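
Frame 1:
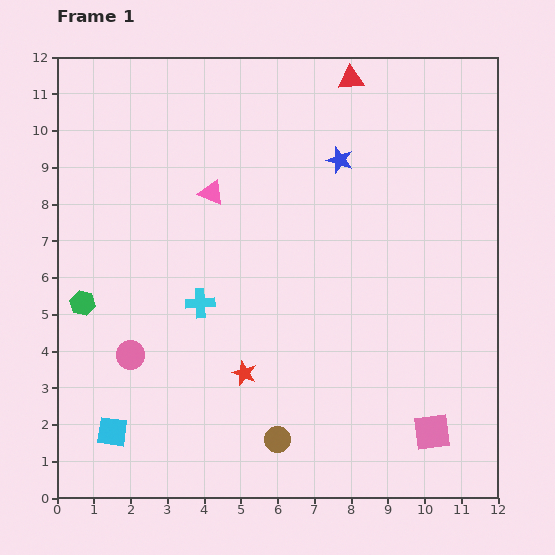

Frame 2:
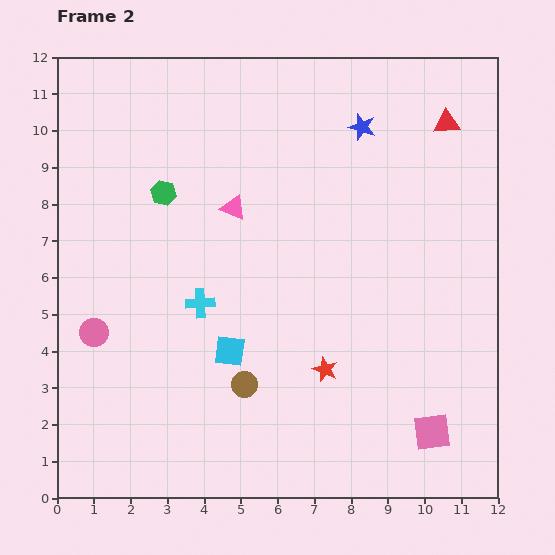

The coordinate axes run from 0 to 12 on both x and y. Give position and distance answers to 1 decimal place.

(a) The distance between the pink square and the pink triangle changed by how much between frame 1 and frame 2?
-0.7

Distance in frame 1: 8.8. Distance in frame 2: 8.1.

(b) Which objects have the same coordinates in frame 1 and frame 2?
the pink square, the cyan cross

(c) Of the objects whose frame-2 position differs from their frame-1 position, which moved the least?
the pink triangle

(moved 0.7)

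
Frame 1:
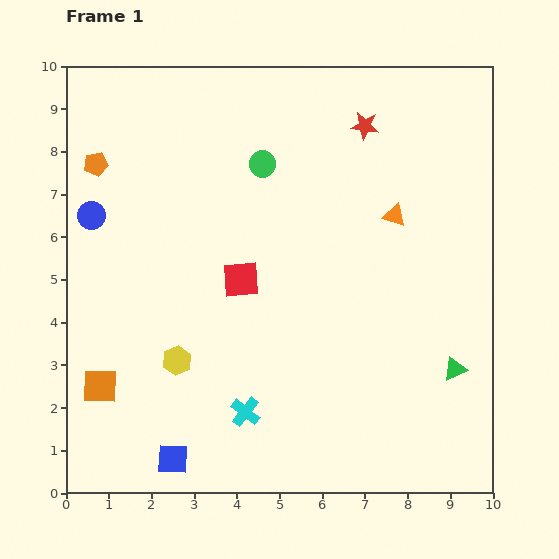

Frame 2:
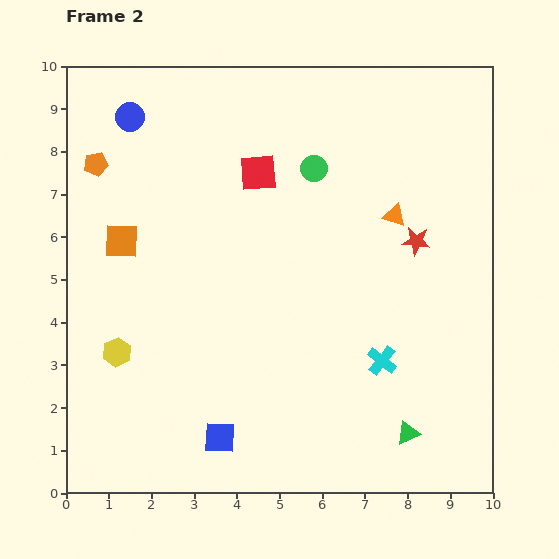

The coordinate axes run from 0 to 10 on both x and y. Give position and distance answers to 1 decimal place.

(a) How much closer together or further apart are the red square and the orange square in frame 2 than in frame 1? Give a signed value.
-0.5

Distance in frame 1: 4.1. Distance in frame 2: 3.6.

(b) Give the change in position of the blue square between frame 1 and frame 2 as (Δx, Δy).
(1.1, 0.5)

The blue square was at (2.5, 0.8) in frame 1 and (3.6, 1.3) in frame 2.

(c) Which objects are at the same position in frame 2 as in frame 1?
the orange pentagon, the orange triangle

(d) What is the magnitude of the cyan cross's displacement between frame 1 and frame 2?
3.4

The cyan cross moved from (4.2, 1.9) to (7.4, 3.1), a distance of √(3.2² + 1.2²) ≈ 3.4.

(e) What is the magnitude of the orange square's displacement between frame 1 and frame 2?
3.4

The orange square moved from (0.8, 2.5) to (1.3, 5.9), a distance of √(0.5² + 3.4²) ≈ 3.4.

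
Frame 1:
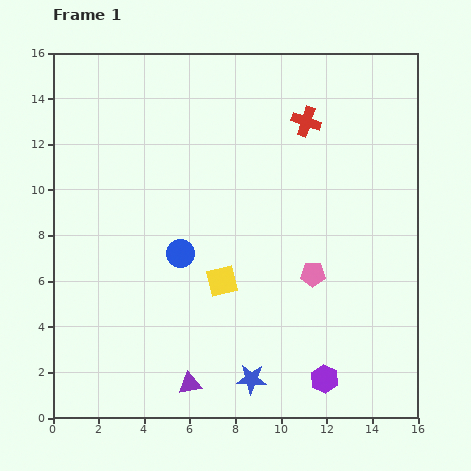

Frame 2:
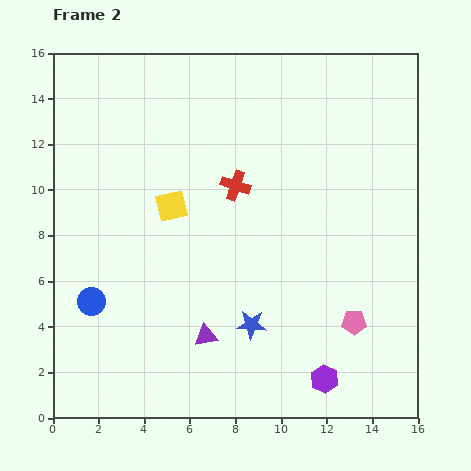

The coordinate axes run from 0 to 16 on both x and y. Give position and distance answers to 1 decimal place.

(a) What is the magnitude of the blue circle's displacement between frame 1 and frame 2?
4.4

The blue circle moved from (5.6, 7.2) to (1.7, 5.1), a distance of √(3.9² + 2.1²) ≈ 4.4.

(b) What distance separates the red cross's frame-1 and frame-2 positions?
4.2

The red cross moved from (11.1, 13.0) to (8.0, 10.2), a distance of √(3.1² + 2.8²) ≈ 4.2.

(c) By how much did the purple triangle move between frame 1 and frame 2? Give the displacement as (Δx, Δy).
(0.7, 2.1)

The purple triangle was at (6.0, 1.5) in frame 1 and (6.7, 3.6) in frame 2.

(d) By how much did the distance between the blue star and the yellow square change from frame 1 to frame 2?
+1.8

Distance in frame 1: 4.5. Distance in frame 2: 6.3.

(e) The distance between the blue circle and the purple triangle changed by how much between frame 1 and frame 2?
-0.5

Distance in frame 1: 5.7. Distance in frame 2: 5.2.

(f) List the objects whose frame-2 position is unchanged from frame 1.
the purple hexagon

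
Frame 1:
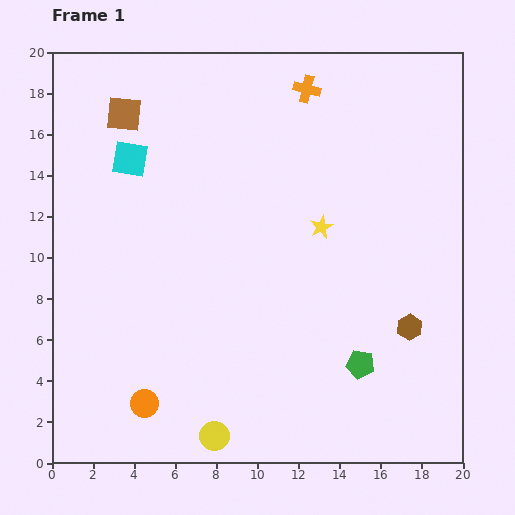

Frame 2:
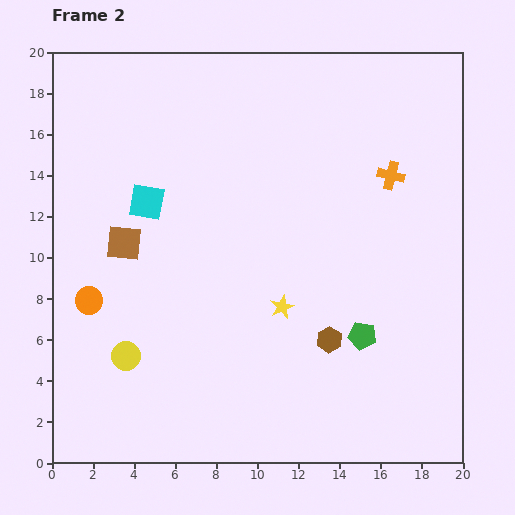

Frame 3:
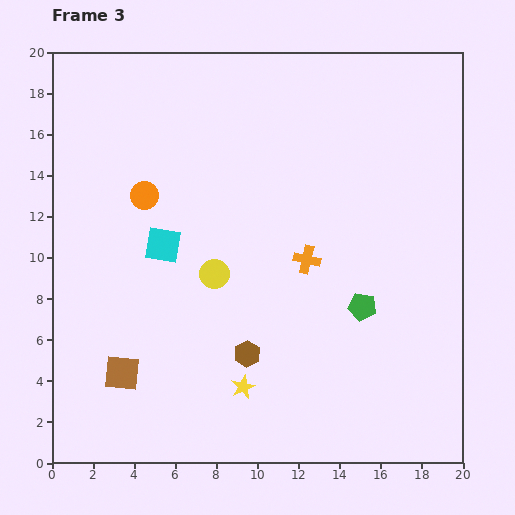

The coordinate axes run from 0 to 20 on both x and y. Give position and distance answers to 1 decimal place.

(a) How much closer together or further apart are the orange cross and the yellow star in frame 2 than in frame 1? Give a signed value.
+1.6

Distance in frame 1: 6.7. Distance in frame 2: 8.3.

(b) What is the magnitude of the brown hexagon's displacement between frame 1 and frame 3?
8.0

The brown hexagon moved from (17.4, 6.6) to (9.5, 5.3), a distance of √(7.9² + 1.3²) ≈ 8.0.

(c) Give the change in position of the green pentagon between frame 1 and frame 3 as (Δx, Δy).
(0.1, 2.8)

The green pentagon was at (15.0, 4.8) in frame 1 and (15.1, 7.6) in frame 3.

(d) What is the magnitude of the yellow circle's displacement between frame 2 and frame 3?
5.9

The yellow circle moved from (3.6, 5.2) to (7.9, 9.2), a distance of √(4.3² + 4.0²) ≈ 5.9.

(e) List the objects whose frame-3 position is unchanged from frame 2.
none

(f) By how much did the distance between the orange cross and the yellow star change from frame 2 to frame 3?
-1.4

Distance in frame 2: 8.3. Distance in frame 3: 6.9.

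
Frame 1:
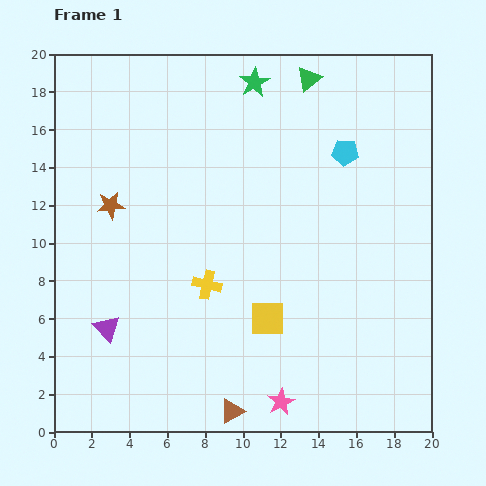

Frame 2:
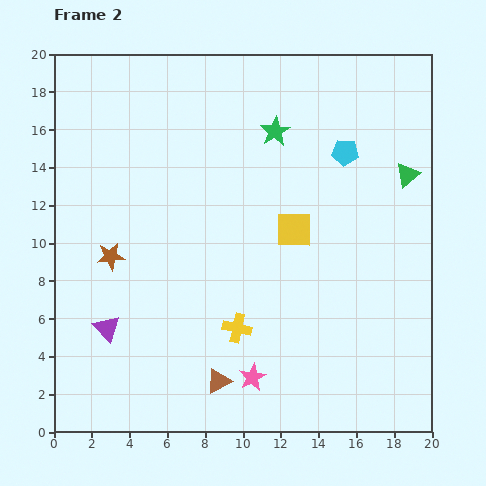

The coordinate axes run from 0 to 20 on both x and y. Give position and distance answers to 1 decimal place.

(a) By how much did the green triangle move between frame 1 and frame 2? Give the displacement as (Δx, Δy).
(5.2, -5.1)

The green triangle was at (13.5, 18.7) in frame 1 and (18.7, 13.6) in frame 2.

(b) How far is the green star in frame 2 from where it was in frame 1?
2.8

The green star moved from (10.6, 18.5) to (11.7, 15.9), a distance of √(1.1² + 2.6²) ≈ 2.8.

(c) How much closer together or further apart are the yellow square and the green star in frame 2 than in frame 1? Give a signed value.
-7.2

Distance in frame 1: 12.5. Distance in frame 2: 5.3.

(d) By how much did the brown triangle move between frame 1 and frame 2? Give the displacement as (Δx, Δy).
(-0.7, 1.6)

The brown triangle was at (9.4, 1.1) in frame 1 and (8.7, 2.7) in frame 2.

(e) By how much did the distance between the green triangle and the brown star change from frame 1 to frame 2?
+3.8

Distance in frame 1: 12.5. Distance in frame 2: 16.3.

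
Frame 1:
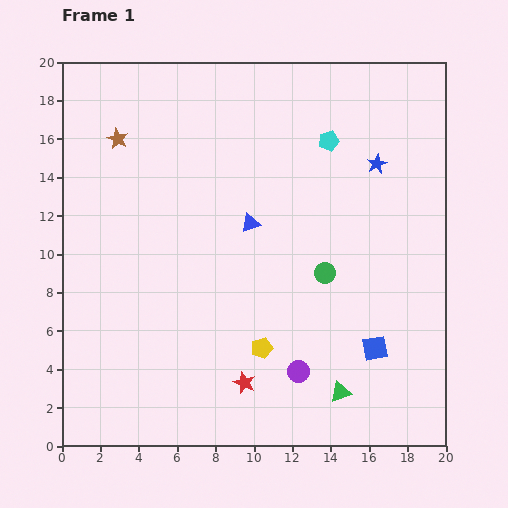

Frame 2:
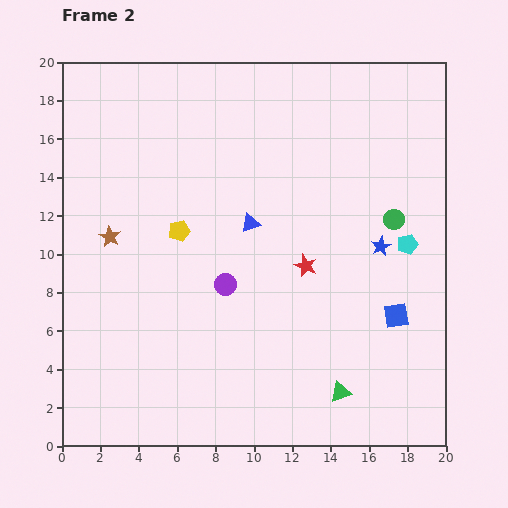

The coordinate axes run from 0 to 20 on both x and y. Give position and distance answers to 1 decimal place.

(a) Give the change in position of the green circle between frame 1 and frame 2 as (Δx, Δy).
(3.6, 2.8)

The green circle was at (13.7, 9.0) in frame 1 and (17.3, 11.8) in frame 2.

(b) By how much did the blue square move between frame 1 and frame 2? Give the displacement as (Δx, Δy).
(1.1, 1.7)

The blue square was at (16.3, 5.1) in frame 1 and (17.4, 6.8) in frame 2.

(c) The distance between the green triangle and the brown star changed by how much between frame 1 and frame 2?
-3.1

Distance in frame 1: 17.6. Distance in frame 2: 14.5.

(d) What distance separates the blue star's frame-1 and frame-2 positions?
4.3

The blue star moved from (16.4, 14.7) to (16.6, 10.4), a distance of √(0.2² + 4.3²) ≈ 4.3.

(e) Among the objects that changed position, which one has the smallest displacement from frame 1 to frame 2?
the blue square

(moved 2.0)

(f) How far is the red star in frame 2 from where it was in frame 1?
6.9

The red star moved from (9.5, 3.3) to (12.7, 9.4), a distance of √(3.2² + 6.1²) ≈ 6.9.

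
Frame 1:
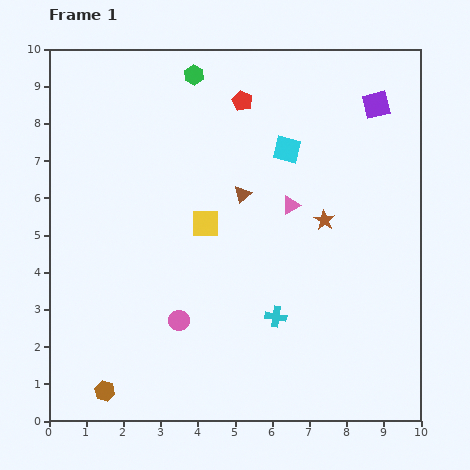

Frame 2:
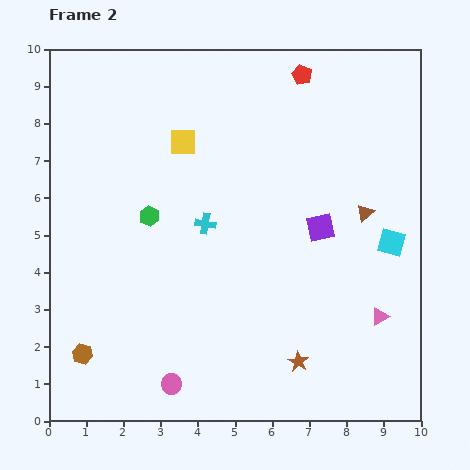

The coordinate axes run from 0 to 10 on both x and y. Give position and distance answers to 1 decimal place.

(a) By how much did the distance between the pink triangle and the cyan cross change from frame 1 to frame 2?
+2.3

Distance in frame 1: 3.0. Distance in frame 2: 5.3.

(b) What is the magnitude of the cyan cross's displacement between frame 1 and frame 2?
3.1

The cyan cross moved from (6.1, 2.8) to (4.2, 5.3), a distance of √(1.9² + 2.5²) ≈ 3.1.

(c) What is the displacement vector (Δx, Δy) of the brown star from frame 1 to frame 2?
(-0.7, -3.8)

The brown star was at (7.4, 5.4) in frame 1 and (6.7, 1.6) in frame 2.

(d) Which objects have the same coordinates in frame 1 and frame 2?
none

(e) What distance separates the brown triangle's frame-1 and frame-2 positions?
3.3

The brown triangle moved from (5.2, 6.1) to (8.5, 5.6), a distance of √(3.3² + 0.5²) ≈ 3.3.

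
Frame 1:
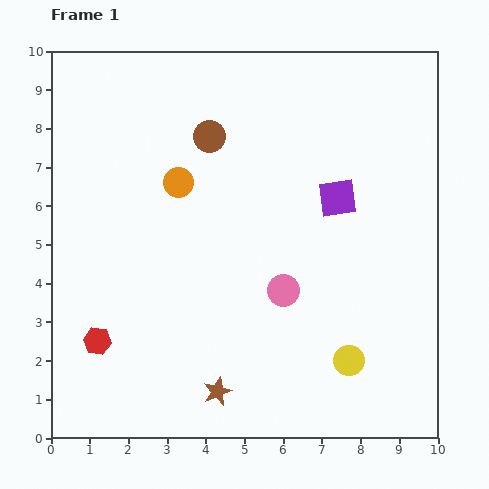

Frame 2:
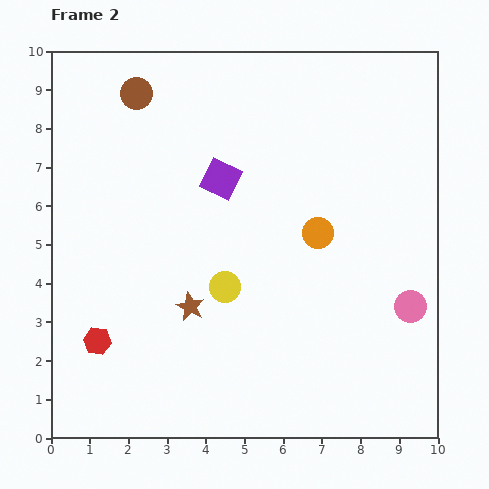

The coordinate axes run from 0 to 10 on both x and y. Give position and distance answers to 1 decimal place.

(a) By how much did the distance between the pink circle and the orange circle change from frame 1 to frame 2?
-0.8

Distance in frame 1: 3.9. Distance in frame 2: 3.1.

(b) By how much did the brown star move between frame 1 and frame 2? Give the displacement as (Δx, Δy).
(-0.7, 2.2)

The brown star was at (4.3, 1.2) in frame 1 and (3.6, 3.4) in frame 2.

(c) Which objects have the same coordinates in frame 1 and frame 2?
the red hexagon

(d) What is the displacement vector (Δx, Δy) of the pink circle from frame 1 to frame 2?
(3.3, -0.4)

The pink circle was at (6.0, 3.8) in frame 1 and (9.3, 3.4) in frame 2.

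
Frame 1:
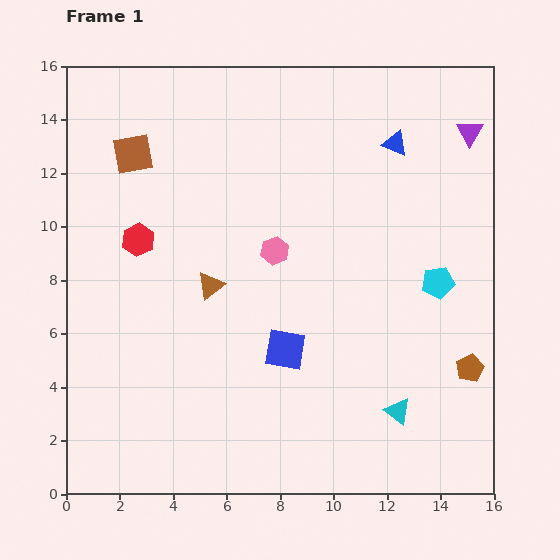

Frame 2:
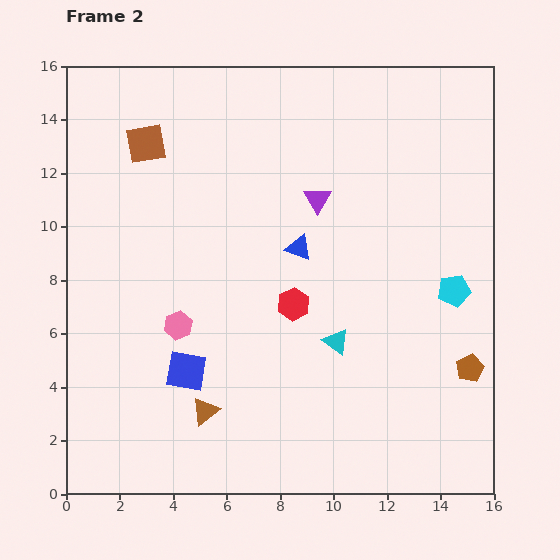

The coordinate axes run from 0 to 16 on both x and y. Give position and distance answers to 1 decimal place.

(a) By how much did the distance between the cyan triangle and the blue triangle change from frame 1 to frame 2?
-6.2

Distance in frame 1: 10.0. Distance in frame 2: 3.8.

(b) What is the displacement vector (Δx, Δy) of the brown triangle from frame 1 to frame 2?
(-0.2, -4.7)

The brown triangle was at (5.4, 7.8) in frame 1 and (5.2, 3.1) in frame 2.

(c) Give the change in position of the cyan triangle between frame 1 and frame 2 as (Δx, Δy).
(-2.3, 2.6)

The cyan triangle was at (12.4, 3.1) in frame 1 and (10.1, 5.7) in frame 2.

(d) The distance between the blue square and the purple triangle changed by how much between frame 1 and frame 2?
-2.5

Distance in frame 1: 10.6. Distance in frame 2: 8.1.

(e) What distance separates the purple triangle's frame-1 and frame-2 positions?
6.2

The purple triangle moved from (15.1, 13.5) to (9.4, 11.0), a distance of √(5.7² + 2.5²) ≈ 6.2.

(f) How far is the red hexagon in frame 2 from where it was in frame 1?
6.3

The red hexagon moved from (2.7, 9.5) to (8.5, 7.1), a distance of √(5.8² + 2.4²) ≈ 6.3.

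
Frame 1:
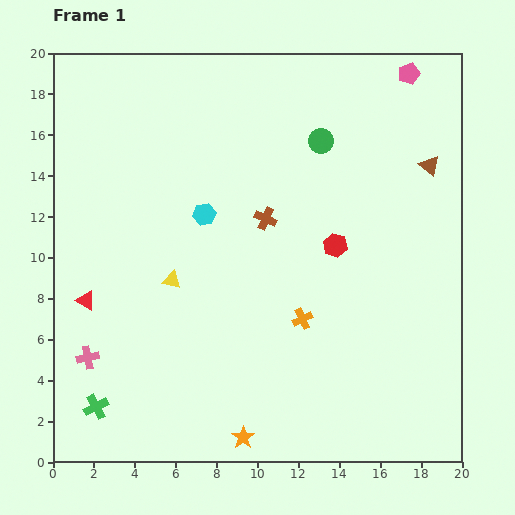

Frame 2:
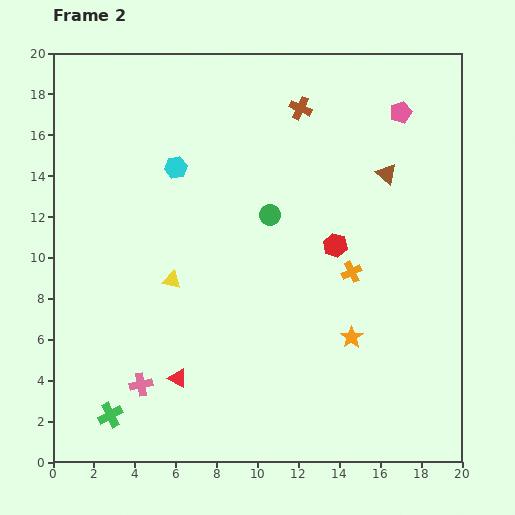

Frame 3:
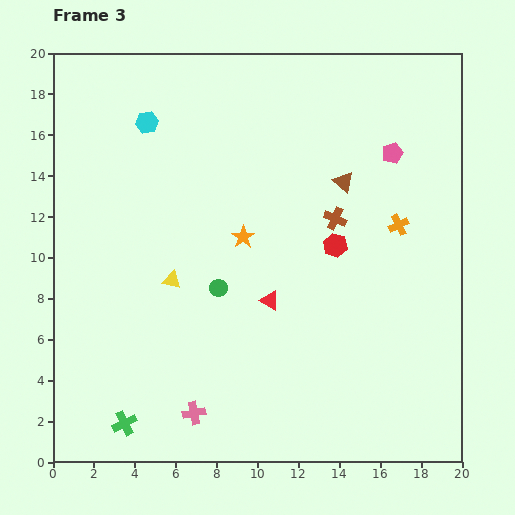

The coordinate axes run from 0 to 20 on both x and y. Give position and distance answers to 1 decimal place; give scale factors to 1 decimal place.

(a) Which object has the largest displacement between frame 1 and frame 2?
the orange star

(moved 7.2; next 5.9)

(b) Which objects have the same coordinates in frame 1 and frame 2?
the yellow triangle, the red hexagon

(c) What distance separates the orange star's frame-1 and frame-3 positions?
9.8

The orange star moved from (9.3, 1.2) to (9.3, 11.0), a distance of √(0.0² + 9.8²) ≈ 9.8.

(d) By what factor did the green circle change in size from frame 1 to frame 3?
0.7×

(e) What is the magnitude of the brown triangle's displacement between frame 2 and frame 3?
2.1

The brown triangle moved from (16.3, 14.1) to (14.2, 13.7), a distance of √(2.1² + 0.4²) ≈ 2.1.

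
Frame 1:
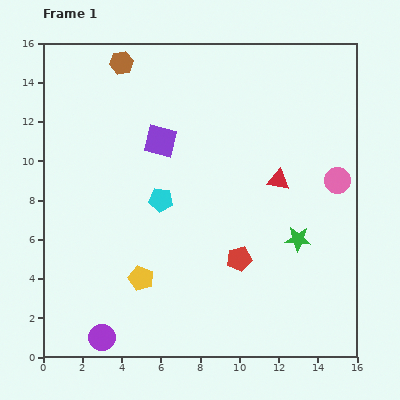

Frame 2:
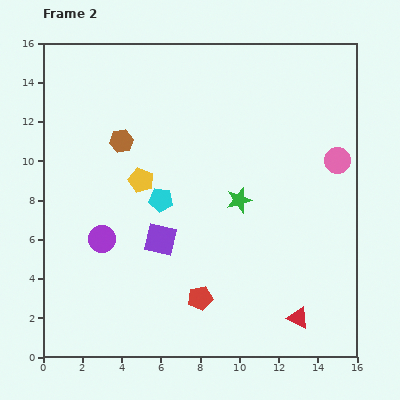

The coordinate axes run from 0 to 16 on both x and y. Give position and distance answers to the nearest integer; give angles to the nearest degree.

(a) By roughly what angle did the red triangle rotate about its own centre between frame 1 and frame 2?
16° clockwise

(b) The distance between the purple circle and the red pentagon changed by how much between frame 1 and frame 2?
-2

Distance in frame 1: 8. Distance in frame 2: 6.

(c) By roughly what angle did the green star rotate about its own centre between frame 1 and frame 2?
19° counter-clockwise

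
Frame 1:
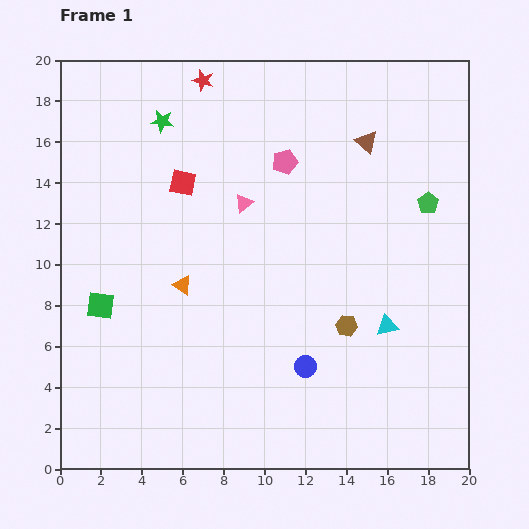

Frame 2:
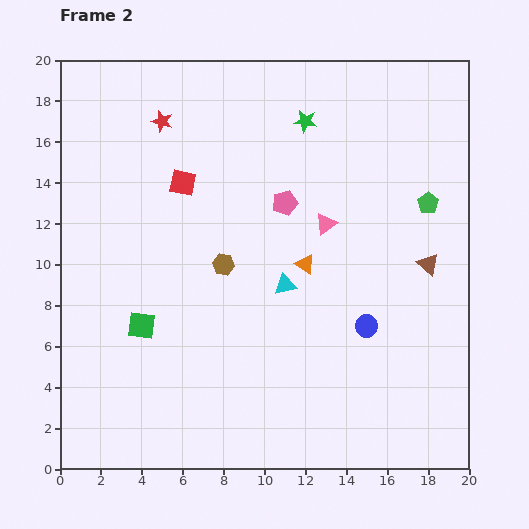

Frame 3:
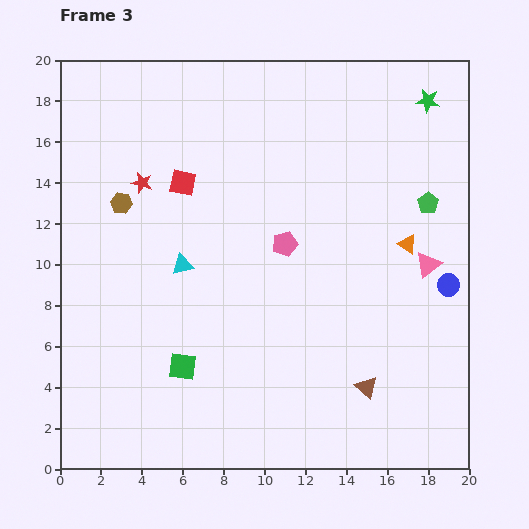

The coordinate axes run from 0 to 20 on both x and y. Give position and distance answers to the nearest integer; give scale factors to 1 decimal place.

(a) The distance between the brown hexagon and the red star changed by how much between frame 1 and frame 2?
-6

Distance in frame 1: 14. Distance in frame 2: 8.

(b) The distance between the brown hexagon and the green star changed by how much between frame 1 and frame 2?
-5

Distance in frame 1: 13. Distance in frame 2: 8.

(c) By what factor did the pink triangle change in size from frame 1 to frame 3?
1.4×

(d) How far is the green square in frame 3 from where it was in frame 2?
3

The green square moved from (4, 7) to (6, 5), a distance of √(2² + 2²) ≈ 3.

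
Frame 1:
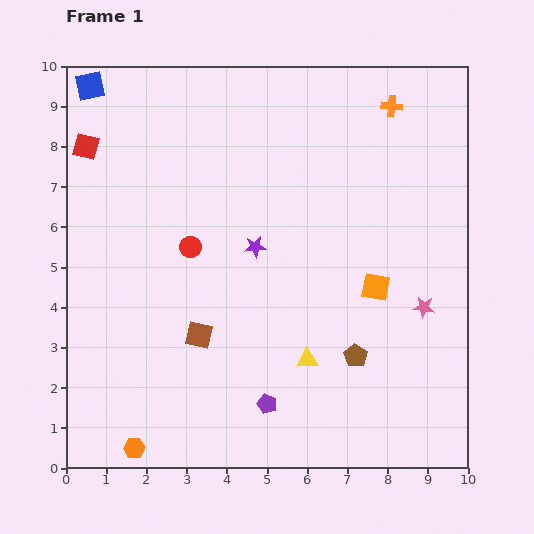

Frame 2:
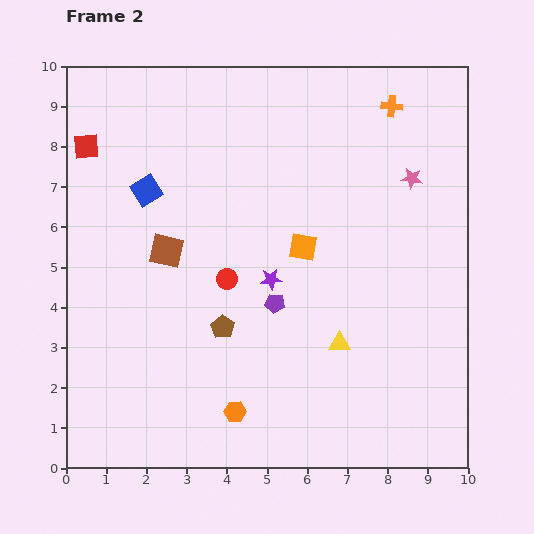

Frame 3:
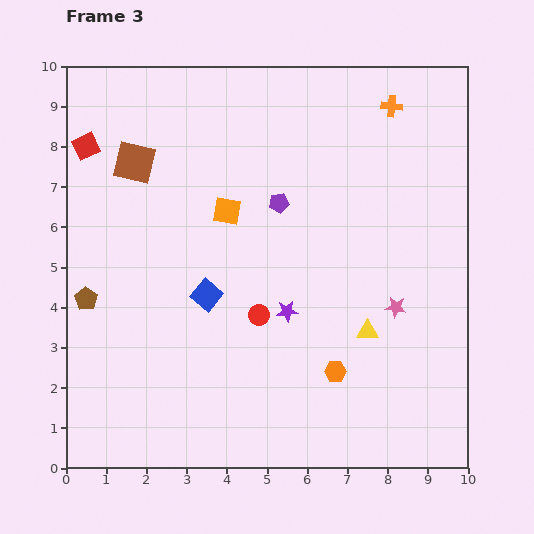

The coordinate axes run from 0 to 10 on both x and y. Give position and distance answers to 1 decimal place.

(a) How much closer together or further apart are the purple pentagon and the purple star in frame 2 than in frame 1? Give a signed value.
-3.3

Distance in frame 1: 3.9. Distance in frame 2: 0.6.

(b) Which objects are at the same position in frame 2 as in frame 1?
the orange cross, the red square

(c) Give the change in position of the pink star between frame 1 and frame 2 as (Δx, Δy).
(-0.3, 3.2)

The pink star was at (8.9, 4.0) in frame 1 and (8.6, 7.2) in frame 2.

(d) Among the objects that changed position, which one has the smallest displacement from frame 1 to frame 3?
the pink star

(moved 0.7)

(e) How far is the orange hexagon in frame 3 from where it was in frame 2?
2.7

The orange hexagon moved from (4.2, 1.4) to (6.7, 2.4), a distance of √(2.5² + 1.0²) ≈ 2.7.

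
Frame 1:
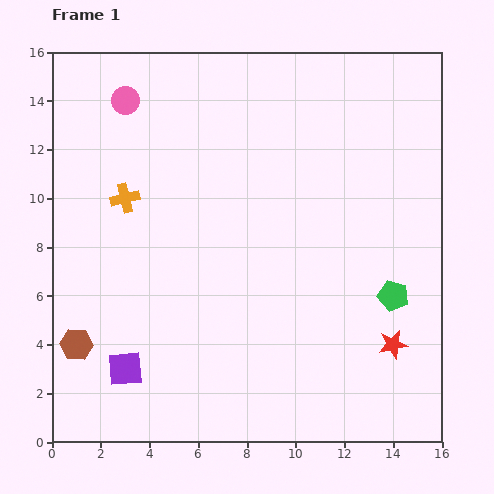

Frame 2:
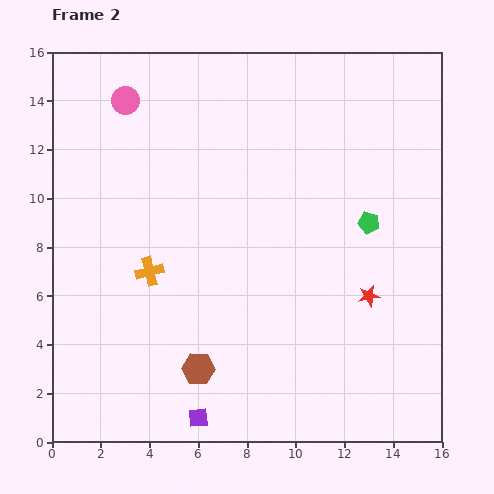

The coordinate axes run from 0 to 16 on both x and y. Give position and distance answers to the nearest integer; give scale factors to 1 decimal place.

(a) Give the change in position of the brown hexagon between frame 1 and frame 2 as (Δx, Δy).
(5, -1)

The brown hexagon was at (1, 4) in frame 1 and (6, 3) in frame 2.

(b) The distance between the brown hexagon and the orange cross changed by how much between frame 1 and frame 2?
-2

Distance in frame 1: 6. Distance in frame 2: 4.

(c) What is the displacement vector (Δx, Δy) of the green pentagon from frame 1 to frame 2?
(-1, 3)

The green pentagon was at (14, 6) in frame 1 and (13, 9) in frame 2.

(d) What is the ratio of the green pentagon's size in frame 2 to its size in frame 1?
0.7×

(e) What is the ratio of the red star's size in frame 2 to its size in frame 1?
0.7×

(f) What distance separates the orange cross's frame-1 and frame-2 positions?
3

The orange cross moved from (3, 10) to (4, 7), a distance of √(1² + 3²) ≈ 3.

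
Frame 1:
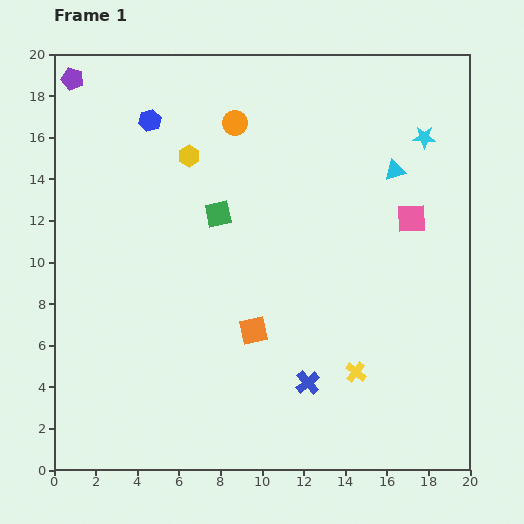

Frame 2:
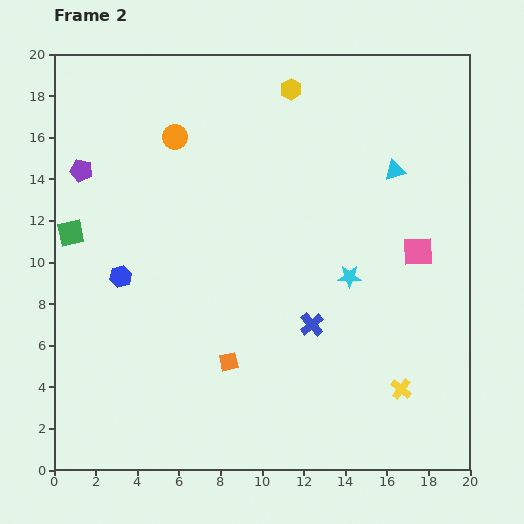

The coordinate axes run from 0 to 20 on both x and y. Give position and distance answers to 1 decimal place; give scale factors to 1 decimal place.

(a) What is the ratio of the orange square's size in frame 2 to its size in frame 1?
0.7×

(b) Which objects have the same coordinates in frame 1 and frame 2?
the cyan triangle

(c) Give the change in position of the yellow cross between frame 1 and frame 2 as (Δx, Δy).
(2.2, -0.8)

The yellow cross was at (14.5, 4.7) in frame 1 and (16.7, 3.9) in frame 2.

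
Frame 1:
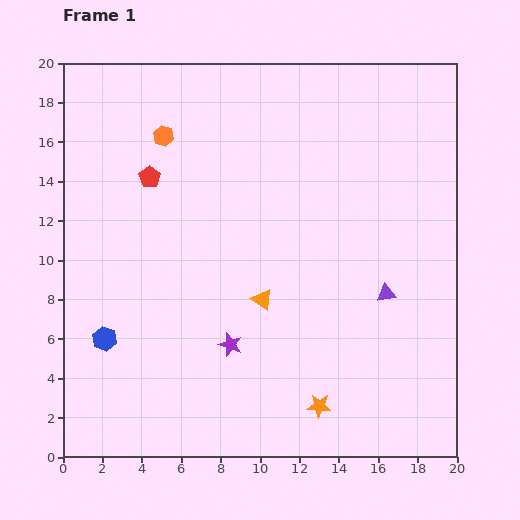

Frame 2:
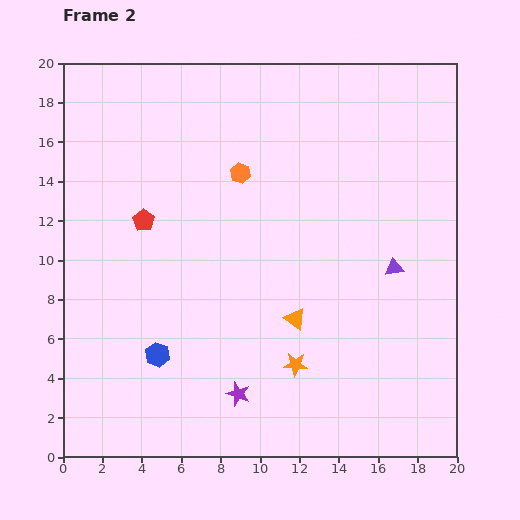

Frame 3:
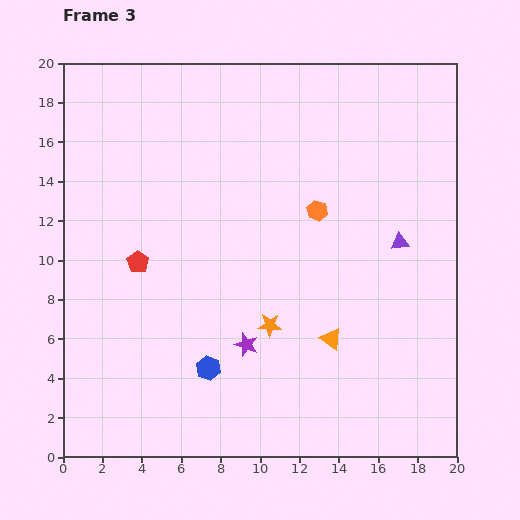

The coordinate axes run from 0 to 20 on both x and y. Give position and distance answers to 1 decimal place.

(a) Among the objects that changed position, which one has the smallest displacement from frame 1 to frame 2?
the purple triangle

(moved 1.4)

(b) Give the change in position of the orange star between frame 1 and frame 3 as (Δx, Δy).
(-2.5, 4.1)

The orange star was at (13.0, 2.6) in frame 1 and (10.5, 6.7) in frame 3.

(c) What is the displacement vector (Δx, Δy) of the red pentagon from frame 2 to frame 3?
(-0.3, -2.1)

The red pentagon was at (4.1, 12.0) in frame 2 and (3.8, 9.9) in frame 3.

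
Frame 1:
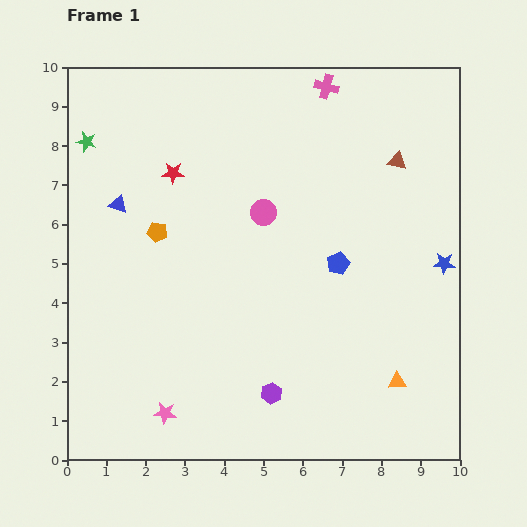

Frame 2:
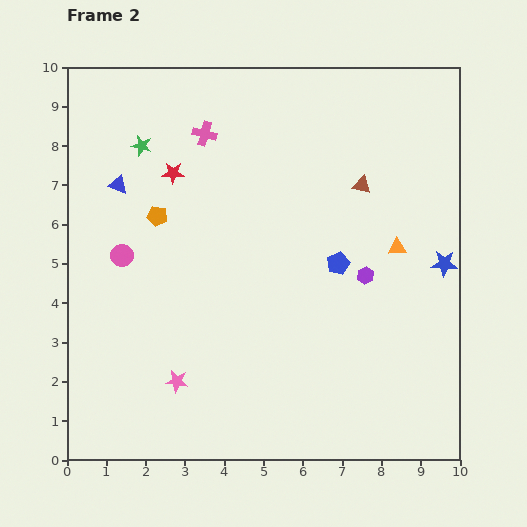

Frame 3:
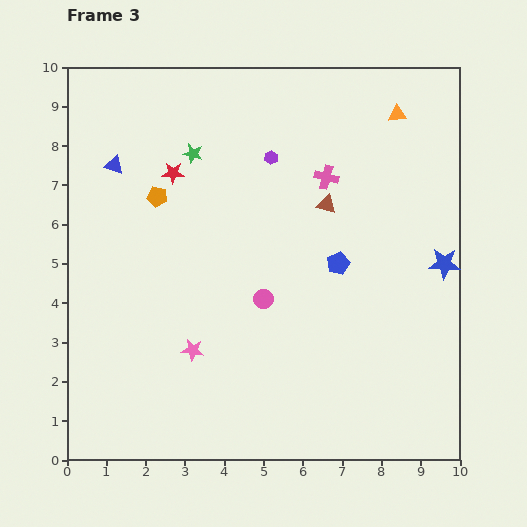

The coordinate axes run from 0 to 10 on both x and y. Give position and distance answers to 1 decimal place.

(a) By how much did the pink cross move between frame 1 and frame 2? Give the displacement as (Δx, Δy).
(-3.1, -1.2)

The pink cross was at (6.6, 9.5) in frame 1 and (3.5, 8.3) in frame 2.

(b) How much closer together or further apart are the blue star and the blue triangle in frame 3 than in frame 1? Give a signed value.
+0.4

Distance in frame 1: 8.4. Distance in frame 3: 8.8.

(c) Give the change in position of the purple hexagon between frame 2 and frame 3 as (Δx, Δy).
(-2.4, 3.0)

The purple hexagon was at (7.6, 4.7) in frame 2 and (5.2, 7.7) in frame 3.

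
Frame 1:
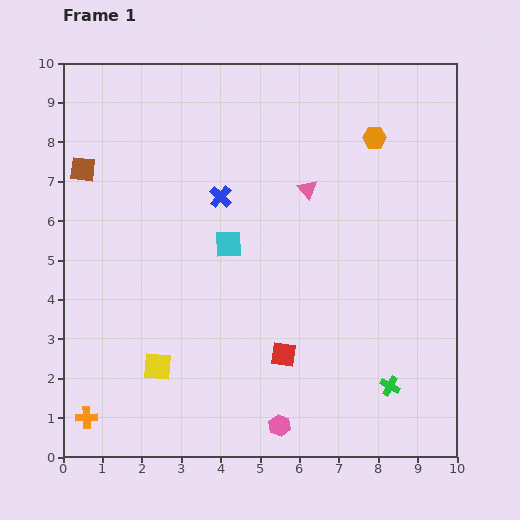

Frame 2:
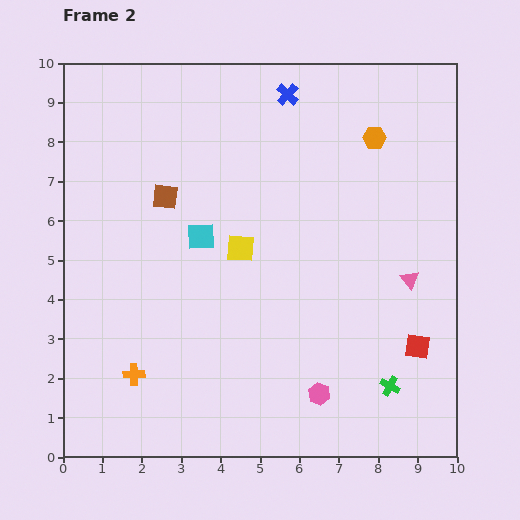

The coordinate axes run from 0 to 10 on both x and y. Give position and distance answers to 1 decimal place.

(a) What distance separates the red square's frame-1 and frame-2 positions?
3.4

The red square moved from (5.6, 2.6) to (9.0, 2.8), a distance of √(3.4² + 0.2²) ≈ 3.4.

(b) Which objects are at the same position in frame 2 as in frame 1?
the orange hexagon, the green cross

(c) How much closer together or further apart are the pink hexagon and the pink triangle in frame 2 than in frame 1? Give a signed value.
-2.3

Distance in frame 1: 6.0. Distance in frame 2: 3.7.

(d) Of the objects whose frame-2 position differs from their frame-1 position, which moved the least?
the cyan square

(moved 0.7)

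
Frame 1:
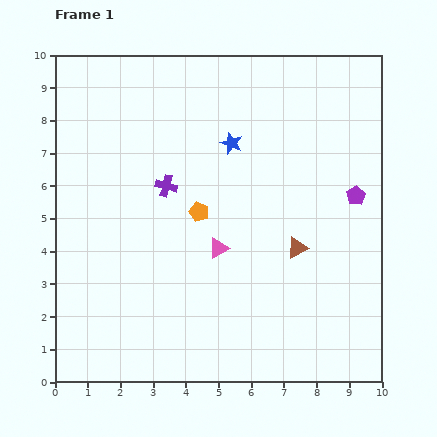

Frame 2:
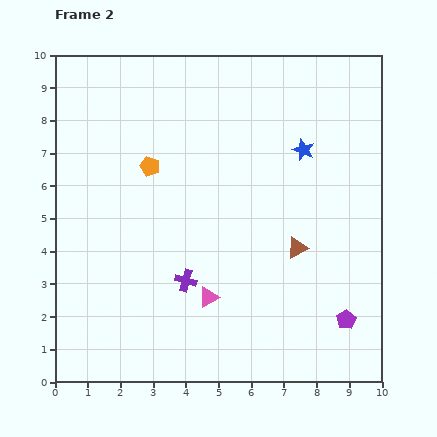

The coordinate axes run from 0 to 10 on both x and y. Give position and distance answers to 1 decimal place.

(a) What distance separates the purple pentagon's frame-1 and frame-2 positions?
3.8

The purple pentagon moved from (9.2, 5.7) to (8.9, 1.9), a distance of √(0.3² + 3.8²) ≈ 3.8.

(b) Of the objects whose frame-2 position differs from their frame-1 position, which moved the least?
the pink triangle

(moved 1.5)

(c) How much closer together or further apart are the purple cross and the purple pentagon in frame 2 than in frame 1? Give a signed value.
-0.8

Distance in frame 1: 5.8. Distance in frame 2: 5.0.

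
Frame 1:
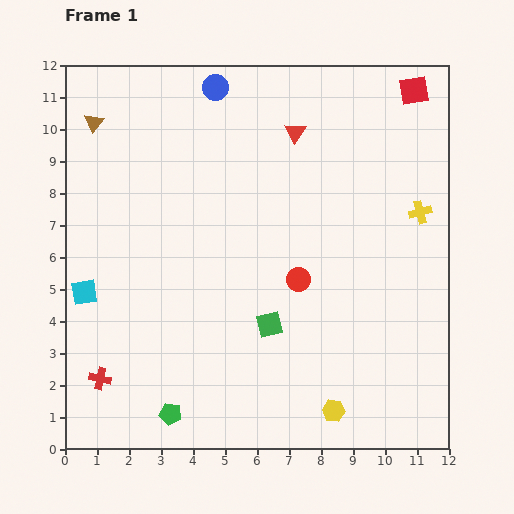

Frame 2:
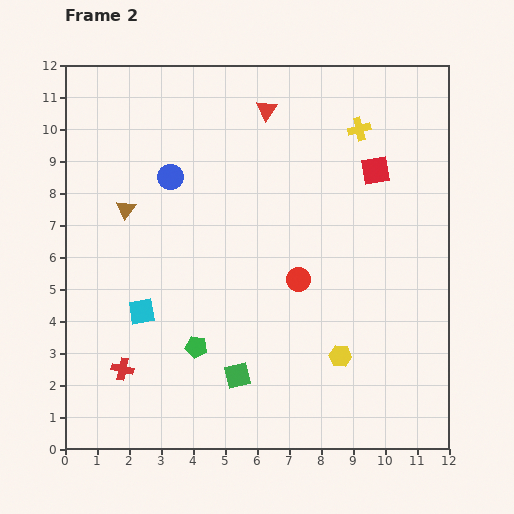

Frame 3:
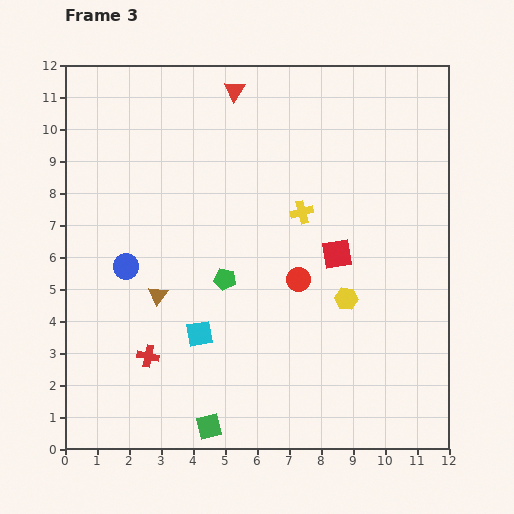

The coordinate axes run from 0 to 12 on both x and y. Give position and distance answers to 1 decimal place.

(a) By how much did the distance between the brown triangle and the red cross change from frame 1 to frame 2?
-3.0

Distance in frame 1: 8.0. Distance in frame 2: 5.0.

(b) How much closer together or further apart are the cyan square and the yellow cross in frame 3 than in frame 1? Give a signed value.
-5.8

Distance in frame 1: 10.8. Distance in frame 3: 5.0.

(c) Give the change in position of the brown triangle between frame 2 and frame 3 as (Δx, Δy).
(1.0, -2.7)

The brown triangle was at (1.9, 7.5) in frame 2 and (2.9, 4.8) in frame 3.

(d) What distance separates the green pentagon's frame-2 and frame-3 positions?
2.3

The green pentagon moved from (4.1, 3.2) to (5.0, 5.3), a distance of √(0.9² + 2.1²) ≈ 2.3.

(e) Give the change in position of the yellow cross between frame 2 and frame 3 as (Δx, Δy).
(-1.8, -2.6)

The yellow cross was at (9.2, 10.0) in frame 2 and (7.4, 7.4) in frame 3.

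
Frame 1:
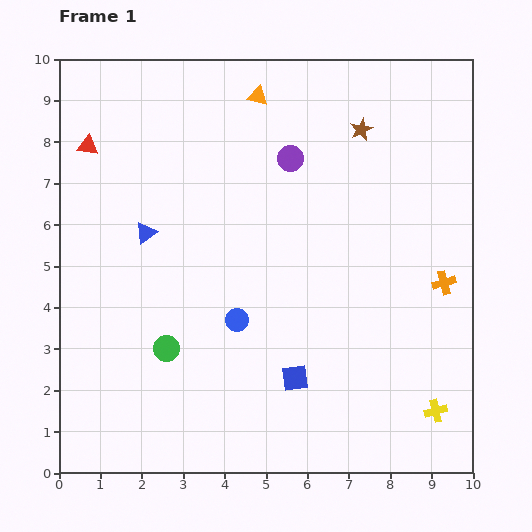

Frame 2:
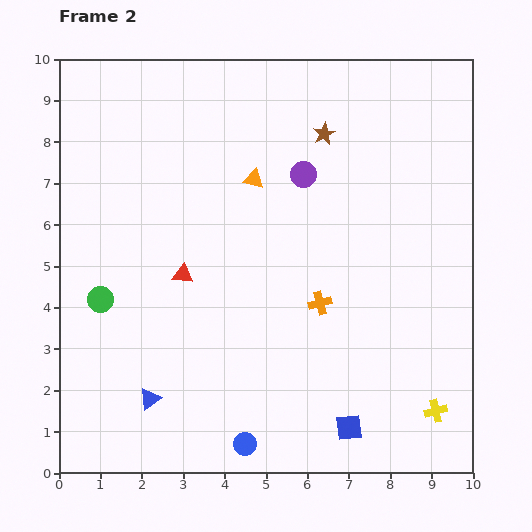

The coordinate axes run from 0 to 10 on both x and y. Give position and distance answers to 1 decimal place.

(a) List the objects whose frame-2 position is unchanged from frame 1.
the yellow cross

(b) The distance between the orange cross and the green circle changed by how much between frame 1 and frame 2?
-1.6

Distance in frame 1: 6.9. Distance in frame 2: 5.3.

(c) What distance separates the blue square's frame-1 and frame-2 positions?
1.8

The blue square moved from (5.7, 2.3) to (7.0, 1.1), a distance of √(1.3² + 1.2²) ≈ 1.8.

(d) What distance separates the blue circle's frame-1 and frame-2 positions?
3.0

The blue circle moved from (4.3, 3.7) to (4.5, 0.7), a distance of √(0.2² + 3.0²) ≈ 3.0.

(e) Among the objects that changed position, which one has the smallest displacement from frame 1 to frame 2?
the purple circle

(moved 0.5)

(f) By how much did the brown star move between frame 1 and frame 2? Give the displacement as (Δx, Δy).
(-0.9, -0.1)

The brown star was at (7.3, 8.3) in frame 1 and (6.4, 8.2) in frame 2.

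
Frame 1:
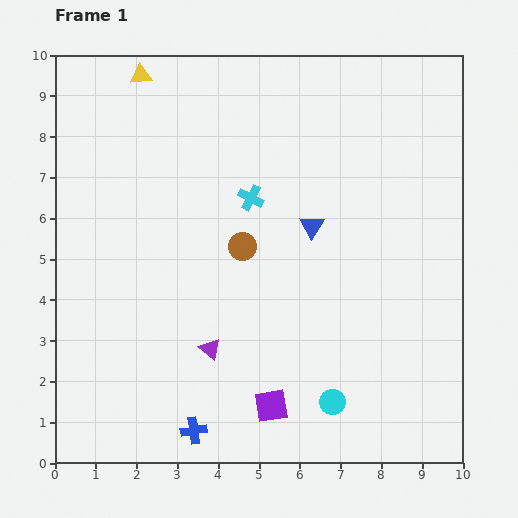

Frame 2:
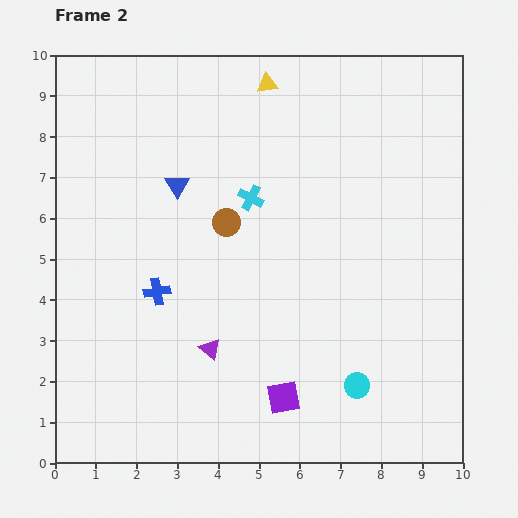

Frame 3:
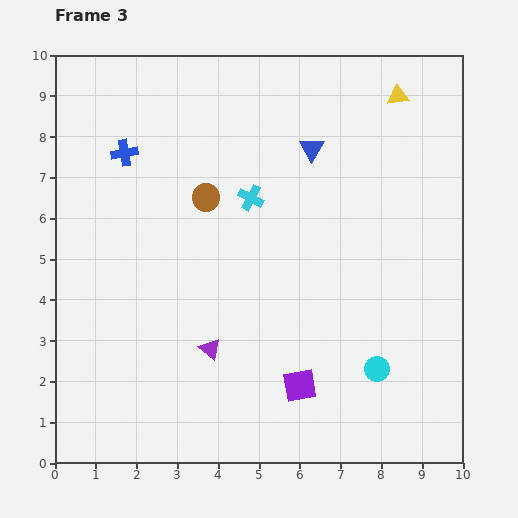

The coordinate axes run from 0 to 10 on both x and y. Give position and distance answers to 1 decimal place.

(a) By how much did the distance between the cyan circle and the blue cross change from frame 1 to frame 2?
+1.9

Distance in frame 1: 3.5. Distance in frame 2: 5.4.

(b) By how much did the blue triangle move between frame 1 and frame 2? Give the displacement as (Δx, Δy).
(-3.3, 1.0)

The blue triangle was at (6.3, 5.8) in frame 1 and (3.0, 6.8) in frame 2.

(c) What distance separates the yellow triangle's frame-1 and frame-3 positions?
6.3

The yellow triangle moved from (2.1, 9.5) to (8.4, 9.0), a distance of √(6.3² + 0.5²) ≈ 6.3.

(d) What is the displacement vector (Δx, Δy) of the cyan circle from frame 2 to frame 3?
(0.5, 0.4)

The cyan circle was at (7.4, 1.9) in frame 2 and (7.9, 2.3) in frame 3.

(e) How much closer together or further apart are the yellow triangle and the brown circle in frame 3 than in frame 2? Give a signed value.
+1.8

Distance in frame 2: 3.5. Distance in frame 3: 5.3.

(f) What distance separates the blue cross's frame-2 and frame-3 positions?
3.5

The blue cross moved from (2.5, 4.2) to (1.7, 7.6), a distance of √(0.8² + 3.4²) ≈ 3.5.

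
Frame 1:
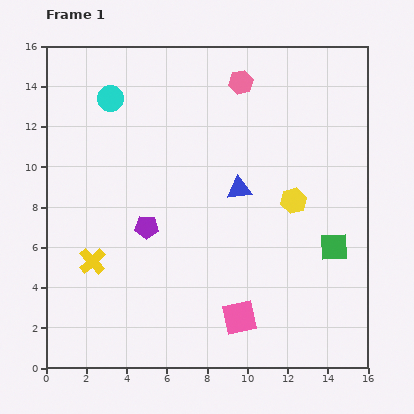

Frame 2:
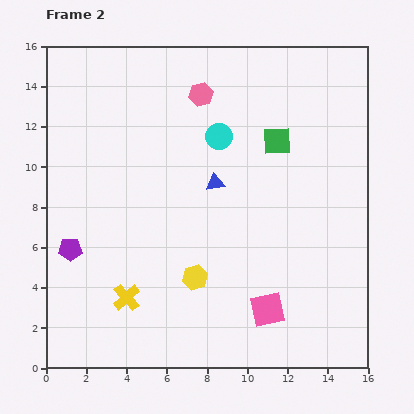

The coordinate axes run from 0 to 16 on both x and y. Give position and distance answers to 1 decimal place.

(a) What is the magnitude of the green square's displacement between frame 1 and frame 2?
6.0

The green square moved from (14.3, 6.0) to (11.5, 11.3), a distance of √(2.8² + 5.3²) ≈ 6.0.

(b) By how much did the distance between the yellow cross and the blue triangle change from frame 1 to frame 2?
-0.9

Distance in frame 1: 8.1. Distance in frame 2: 7.2.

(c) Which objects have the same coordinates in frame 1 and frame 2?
none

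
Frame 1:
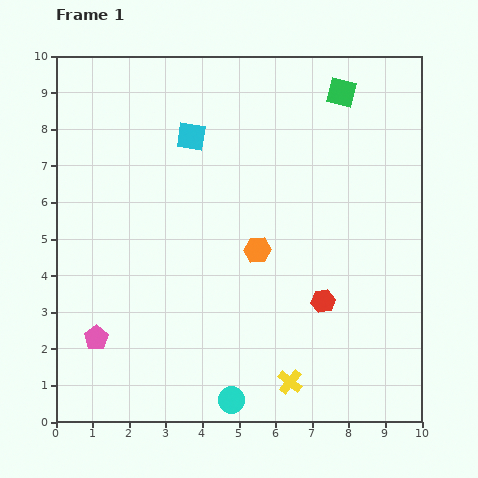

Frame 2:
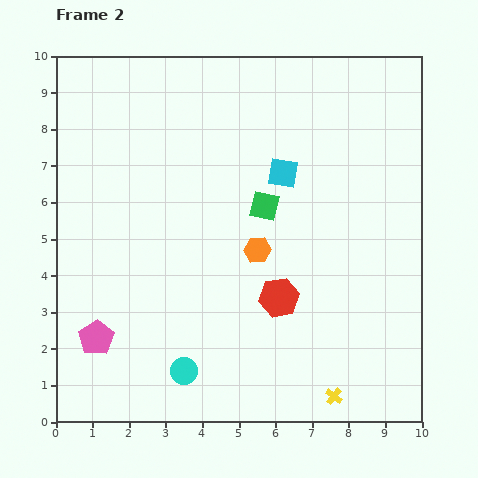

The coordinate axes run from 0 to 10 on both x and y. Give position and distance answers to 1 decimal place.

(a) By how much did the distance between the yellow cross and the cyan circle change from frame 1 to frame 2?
+2.5

Distance in frame 1: 1.7. Distance in frame 2: 4.2.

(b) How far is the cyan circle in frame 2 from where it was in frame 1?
1.5

The cyan circle moved from (4.8, 0.6) to (3.5, 1.4), a distance of √(1.3² + 0.8²) ≈ 1.5.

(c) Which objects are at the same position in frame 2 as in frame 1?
the orange hexagon, the pink pentagon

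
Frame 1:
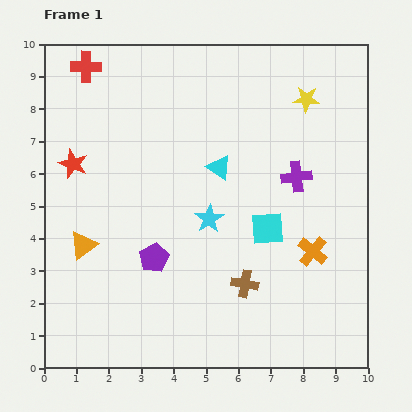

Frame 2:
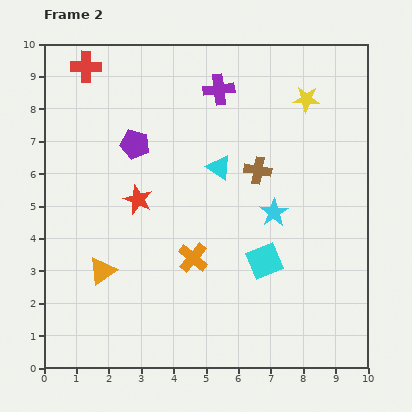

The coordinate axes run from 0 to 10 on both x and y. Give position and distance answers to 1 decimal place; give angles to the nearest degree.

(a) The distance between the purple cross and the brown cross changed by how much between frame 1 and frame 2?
-0.9

Distance in frame 1: 3.7. Distance in frame 2: 2.8.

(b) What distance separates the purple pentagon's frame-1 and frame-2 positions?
3.6

The purple pentagon moved from (3.4, 3.4) to (2.8, 6.9), a distance of √(0.6² + 3.5²) ≈ 3.6.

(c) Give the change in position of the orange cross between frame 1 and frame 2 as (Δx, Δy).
(-3.7, -0.2)

The orange cross was at (8.3, 3.6) in frame 1 and (4.6, 3.4) in frame 2.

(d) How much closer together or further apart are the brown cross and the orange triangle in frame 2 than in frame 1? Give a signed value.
+0.6

Distance in frame 1: 5.1. Distance in frame 2: 5.7.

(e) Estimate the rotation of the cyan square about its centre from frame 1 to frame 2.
18° counter-clockwise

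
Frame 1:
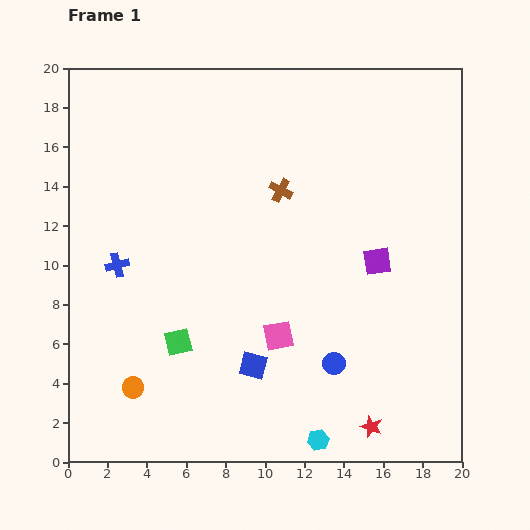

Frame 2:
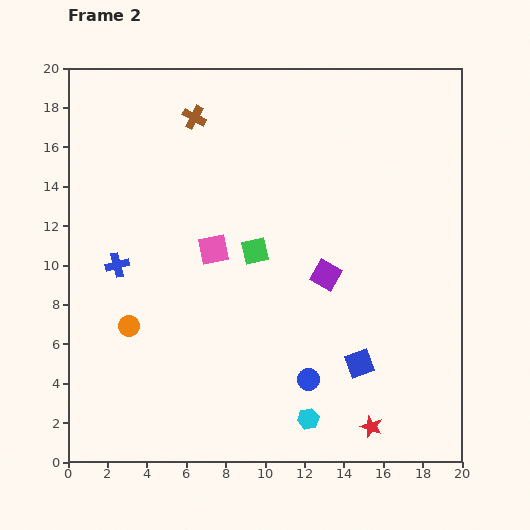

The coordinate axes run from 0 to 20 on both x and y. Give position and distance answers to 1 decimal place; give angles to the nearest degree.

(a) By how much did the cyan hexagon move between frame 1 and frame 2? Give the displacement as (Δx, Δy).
(-0.5, 1.1)

The cyan hexagon was at (12.7, 1.1) in frame 1 and (12.2, 2.2) in frame 2.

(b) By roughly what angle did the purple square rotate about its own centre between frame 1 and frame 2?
38° clockwise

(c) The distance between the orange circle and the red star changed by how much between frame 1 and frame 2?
+1.0

Distance in frame 1: 12.3. Distance in frame 2: 13.3.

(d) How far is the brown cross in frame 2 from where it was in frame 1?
5.7

The brown cross moved from (10.8, 13.8) to (6.4, 17.5), a distance of √(4.4² + 3.7²) ≈ 5.7.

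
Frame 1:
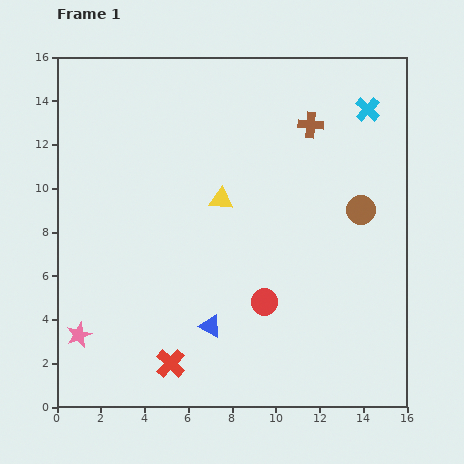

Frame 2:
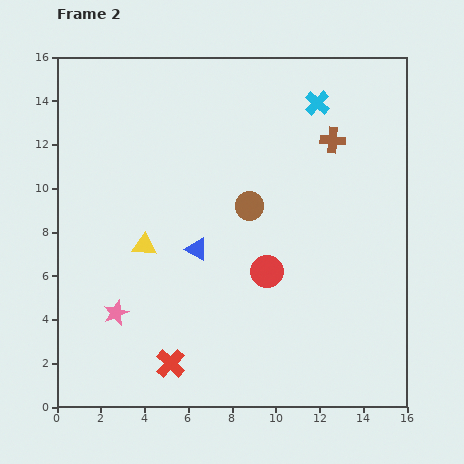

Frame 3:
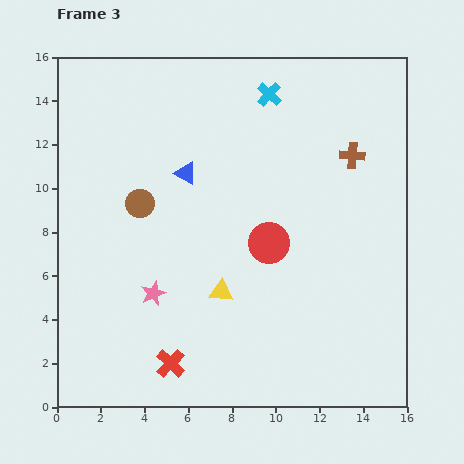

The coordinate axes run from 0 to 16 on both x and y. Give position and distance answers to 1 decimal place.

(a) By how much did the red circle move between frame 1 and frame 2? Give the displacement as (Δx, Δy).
(0.1, 1.4)

The red circle was at (9.5, 4.8) in frame 1 and (9.6, 6.2) in frame 2.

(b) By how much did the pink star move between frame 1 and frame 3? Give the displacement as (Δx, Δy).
(3.4, 1.9)

The pink star was at (1.0, 3.3) in frame 1 and (4.4, 5.2) in frame 3.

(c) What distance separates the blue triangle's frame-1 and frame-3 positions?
7.1

The blue triangle moved from (7.0, 3.7) to (5.9, 10.7), a distance of √(1.1² + 7.0²) ≈ 7.1.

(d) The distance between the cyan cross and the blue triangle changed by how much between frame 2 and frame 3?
-3.5

Distance in frame 2: 8.7. Distance in frame 3: 5.2.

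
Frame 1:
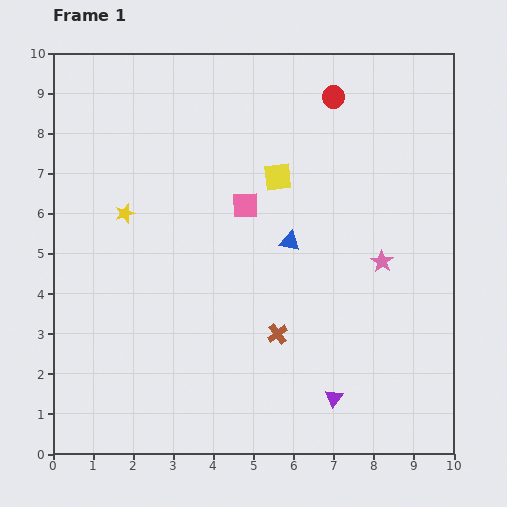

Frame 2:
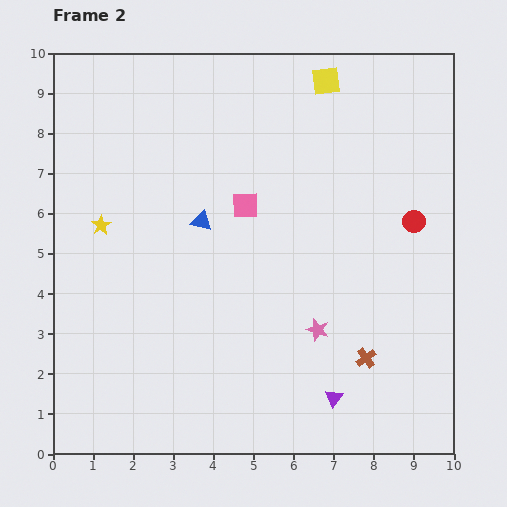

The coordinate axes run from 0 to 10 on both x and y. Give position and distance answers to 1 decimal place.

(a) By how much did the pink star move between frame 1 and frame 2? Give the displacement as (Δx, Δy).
(-1.6, -1.7)

The pink star was at (8.2, 4.8) in frame 1 and (6.6, 3.1) in frame 2.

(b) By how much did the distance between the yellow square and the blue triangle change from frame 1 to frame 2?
+3.1

Distance in frame 1: 1.6. Distance in frame 2: 4.7.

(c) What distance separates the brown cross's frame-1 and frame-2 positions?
2.3

The brown cross moved from (5.6, 3.0) to (7.8, 2.4), a distance of √(2.2² + 0.6²) ≈ 2.3.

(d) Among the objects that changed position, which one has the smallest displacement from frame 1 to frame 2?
the yellow star

(moved 0.7)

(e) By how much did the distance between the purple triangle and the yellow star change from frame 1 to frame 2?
+0.3

Distance in frame 1: 6.9. Distance in frame 2: 7.2.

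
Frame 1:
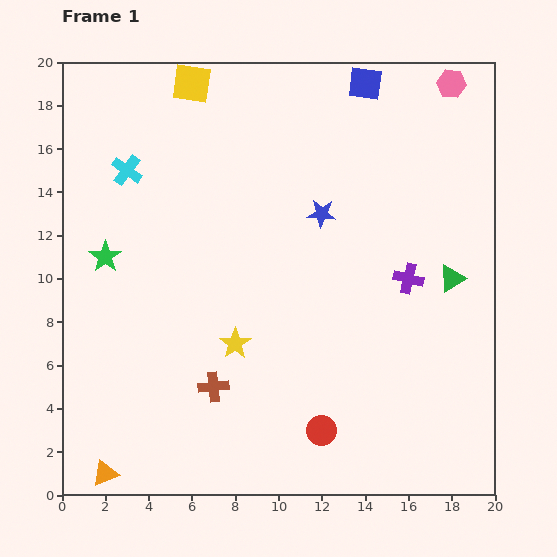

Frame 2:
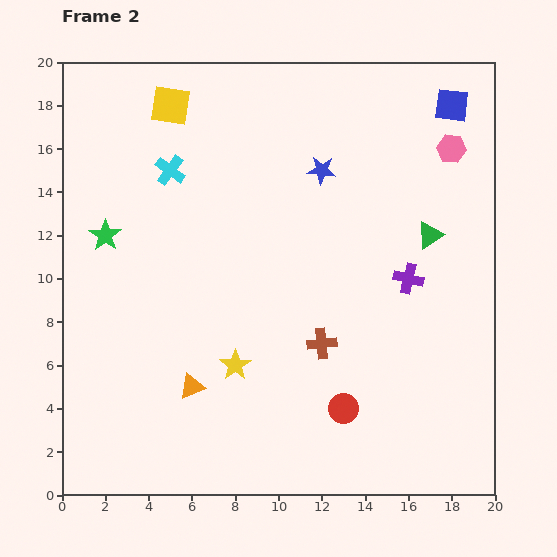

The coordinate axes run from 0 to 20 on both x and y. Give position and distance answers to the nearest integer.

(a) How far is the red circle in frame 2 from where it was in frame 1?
1

The red circle moved from (12, 3) to (13, 4), a distance of √(1² + 1²) ≈ 1.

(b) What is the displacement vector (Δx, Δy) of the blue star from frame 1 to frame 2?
(0, 2)

The blue star was at (12, 13) in frame 1 and (12, 15) in frame 2.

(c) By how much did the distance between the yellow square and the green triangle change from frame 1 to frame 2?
-2

Distance in frame 1: 15. Distance in frame 2: 13.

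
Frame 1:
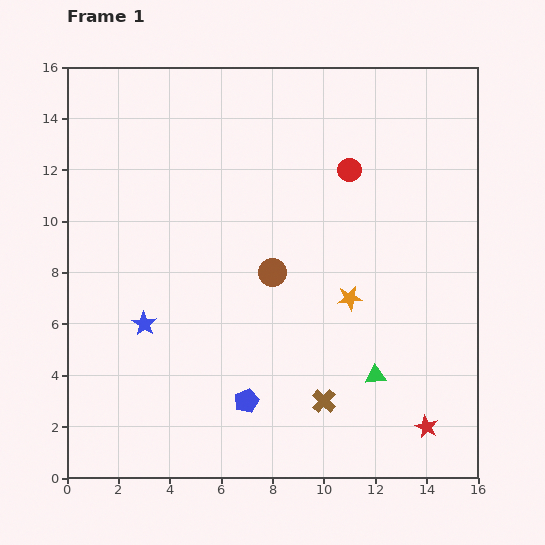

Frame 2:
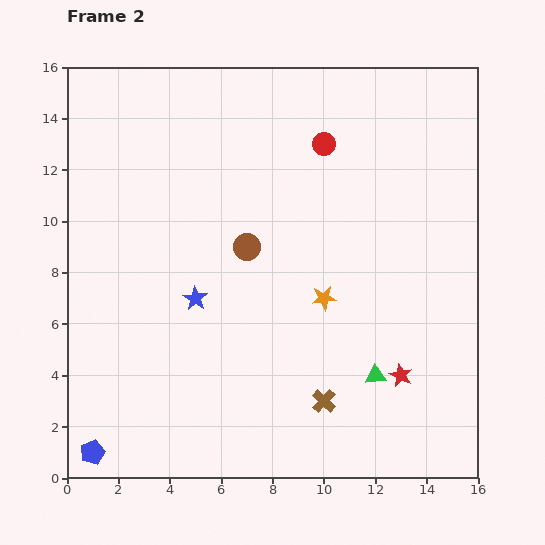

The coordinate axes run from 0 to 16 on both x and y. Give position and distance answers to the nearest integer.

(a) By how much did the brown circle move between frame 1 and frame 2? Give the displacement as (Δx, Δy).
(-1, 1)

The brown circle was at (8, 8) in frame 1 and (7, 9) in frame 2.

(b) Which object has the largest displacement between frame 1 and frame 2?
the blue pentagon

(moved 6; next 2)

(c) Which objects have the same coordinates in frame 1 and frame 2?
the brown cross, the green triangle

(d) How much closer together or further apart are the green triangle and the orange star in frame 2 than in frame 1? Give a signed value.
+1

Distance in frame 1: 3. Distance in frame 2: 4.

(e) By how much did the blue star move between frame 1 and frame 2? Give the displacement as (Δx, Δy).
(2, 1)

The blue star was at (3, 6) in frame 1 and (5, 7) in frame 2.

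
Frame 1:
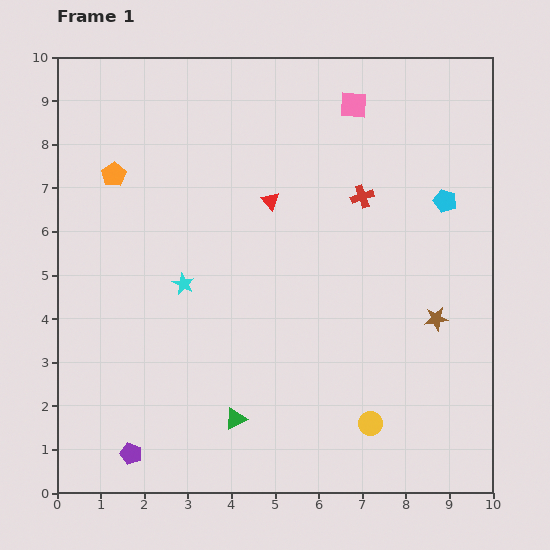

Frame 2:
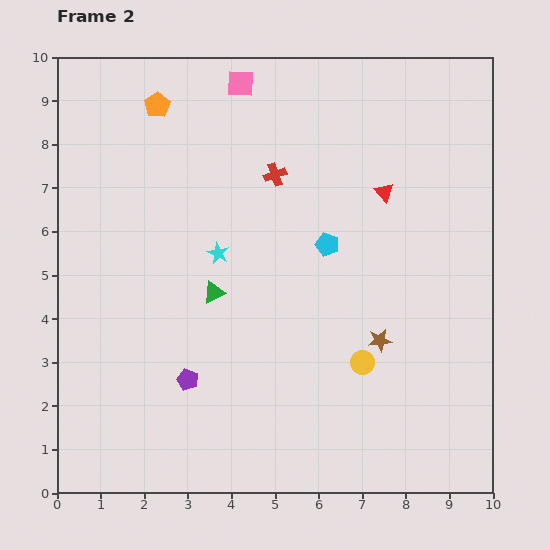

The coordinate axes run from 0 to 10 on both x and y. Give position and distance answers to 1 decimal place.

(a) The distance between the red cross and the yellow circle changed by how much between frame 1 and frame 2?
-0.5

Distance in frame 1: 5.2. Distance in frame 2: 4.7.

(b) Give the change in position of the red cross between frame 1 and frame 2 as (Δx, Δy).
(-2.0, 0.5)

The red cross was at (7.0, 6.8) in frame 1 and (5.0, 7.3) in frame 2.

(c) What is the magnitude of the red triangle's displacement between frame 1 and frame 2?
2.6

The red triangle moved from (4.9, 6.7) to (7.5, 6.9), a distance of √(2.6² + 0.2²) ≈ 2.6.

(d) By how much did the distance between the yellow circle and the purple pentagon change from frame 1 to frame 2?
-1.5

Distance in frame 1: 5.5. Distance in frame 2: 4.0.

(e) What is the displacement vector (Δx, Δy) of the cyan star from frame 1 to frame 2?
(0.8, 0.7)

The cyan star was at (2.9, 4.8) in frame 1 and (3.7, 5.5) in frame 2.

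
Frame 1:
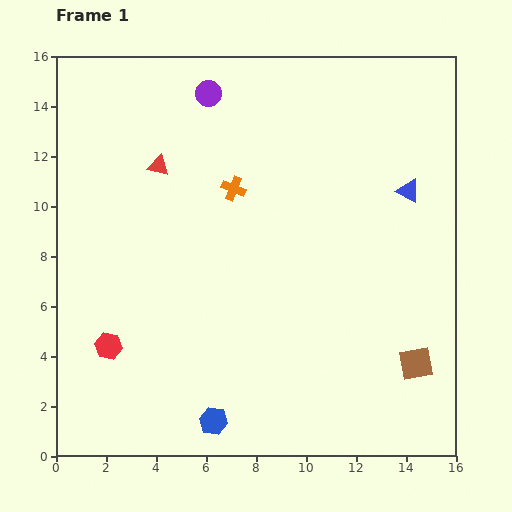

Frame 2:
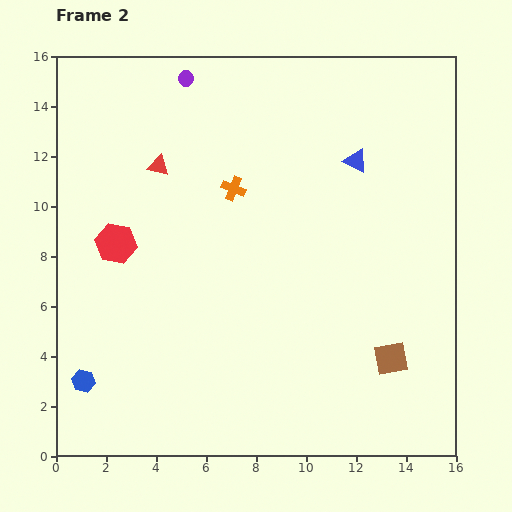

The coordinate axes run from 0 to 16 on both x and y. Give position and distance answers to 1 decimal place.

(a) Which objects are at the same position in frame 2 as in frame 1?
the red triangle, the orange cross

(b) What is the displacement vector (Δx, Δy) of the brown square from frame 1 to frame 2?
(-1.0, 0.2)

The brown square was at (14.4, 3.7) in frame 1 and (13.4, 3.9) in frame 2.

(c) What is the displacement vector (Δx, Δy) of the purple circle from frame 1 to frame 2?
(-0.9, 0.6)

The purple circle was at (6.1, 14.5) in frame 1 and (5.2, 15.1) in frame 2.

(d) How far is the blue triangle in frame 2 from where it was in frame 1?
2.4

The blue triangle moved from (14.1, 10.6) to (12.0, 11.8), a distance of √(2.1² + 1.2²) ≈ 2.4.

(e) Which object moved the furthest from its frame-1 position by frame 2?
the blue hexagon

(moved 5.4; next 4.1)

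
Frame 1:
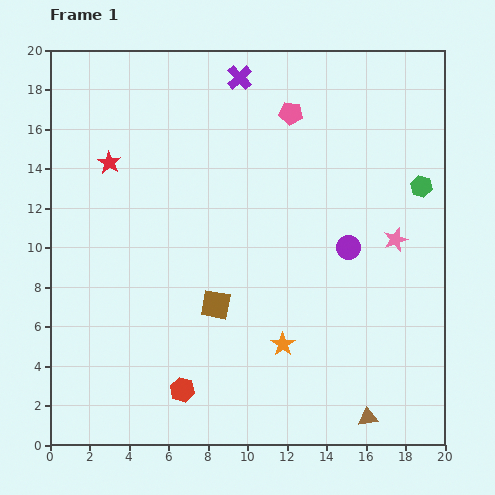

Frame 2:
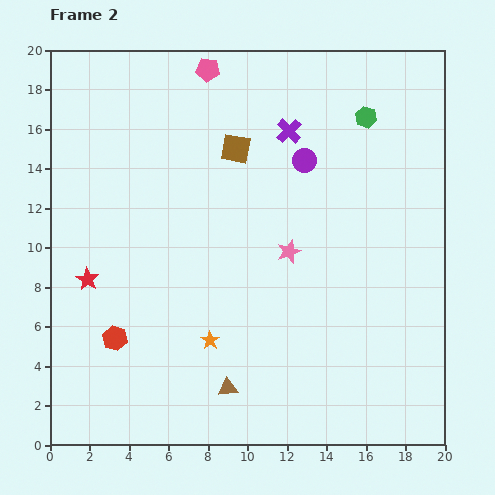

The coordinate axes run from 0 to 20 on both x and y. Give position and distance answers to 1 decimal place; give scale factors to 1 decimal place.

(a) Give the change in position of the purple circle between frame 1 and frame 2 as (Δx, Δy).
(-2.2, 4.4)

The purple circle was at (15.1, 10.0) in frame 1 and (12.9, 14.4) in frame 2.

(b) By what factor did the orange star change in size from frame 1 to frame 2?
0.8×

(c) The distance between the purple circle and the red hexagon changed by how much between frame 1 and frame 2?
+2.1

Distance in frame 1: 11.1. Distance in frame 2: 13.2.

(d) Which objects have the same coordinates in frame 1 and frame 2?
none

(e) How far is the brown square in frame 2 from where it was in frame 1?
8.0

The brown square moved from (8.4, 7.1) to (9.4, 15.0), a distance of √(1.0² + 7.9²) ≈ 8.0.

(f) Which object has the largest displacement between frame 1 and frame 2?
the brown square

(moved 8.0; next 7.3)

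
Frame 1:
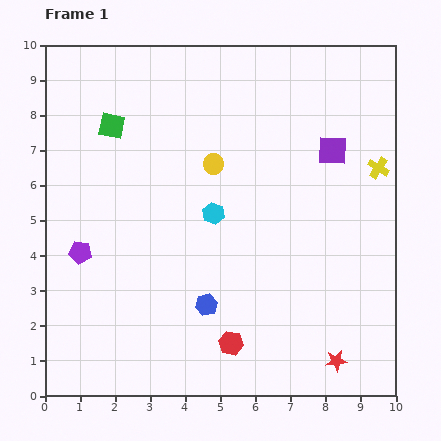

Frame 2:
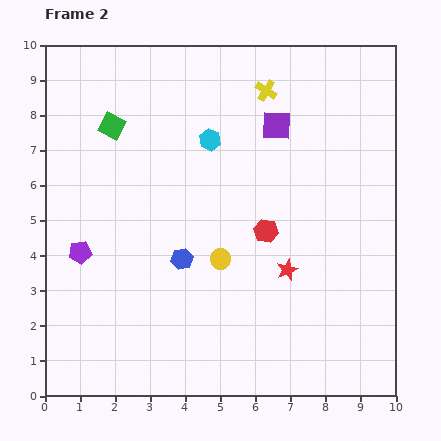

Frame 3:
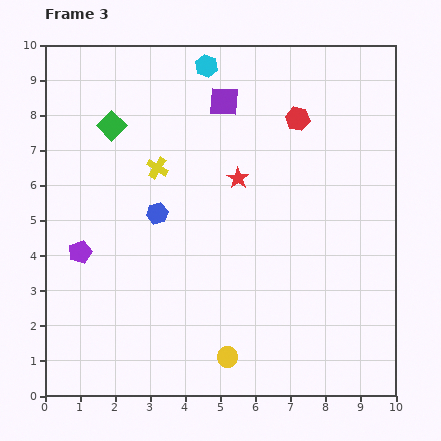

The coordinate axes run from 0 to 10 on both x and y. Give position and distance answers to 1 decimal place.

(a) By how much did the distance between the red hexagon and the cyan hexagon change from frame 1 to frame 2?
-0.6

Distance in frame 1: 3.7. Distance in frame 2: 3.1.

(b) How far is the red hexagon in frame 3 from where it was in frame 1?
6.7

The red hexagon moved from (5.3, 1.5) to (7.2, 7.9), a distance of √(1.9² + 6.4²) ≈ 6.7.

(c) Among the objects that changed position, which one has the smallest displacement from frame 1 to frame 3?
the blue hexagon

(moved 3.0)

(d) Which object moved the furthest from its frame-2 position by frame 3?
the yellow cross

(moved 3.8; next 3.3)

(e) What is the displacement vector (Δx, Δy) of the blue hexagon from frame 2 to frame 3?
(-0.7, 1.3)

The blue hexagon was at (3.9, 3.9) in frame 2 and (3.2, 5.2) in frame 3.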